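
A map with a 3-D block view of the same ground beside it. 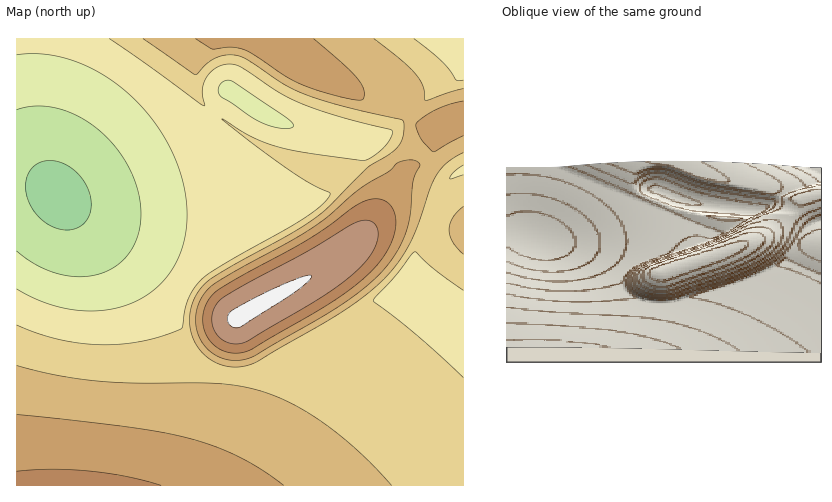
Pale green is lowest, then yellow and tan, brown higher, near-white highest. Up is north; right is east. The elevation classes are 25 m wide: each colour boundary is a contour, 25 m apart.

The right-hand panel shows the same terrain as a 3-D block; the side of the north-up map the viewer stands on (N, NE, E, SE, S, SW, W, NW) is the S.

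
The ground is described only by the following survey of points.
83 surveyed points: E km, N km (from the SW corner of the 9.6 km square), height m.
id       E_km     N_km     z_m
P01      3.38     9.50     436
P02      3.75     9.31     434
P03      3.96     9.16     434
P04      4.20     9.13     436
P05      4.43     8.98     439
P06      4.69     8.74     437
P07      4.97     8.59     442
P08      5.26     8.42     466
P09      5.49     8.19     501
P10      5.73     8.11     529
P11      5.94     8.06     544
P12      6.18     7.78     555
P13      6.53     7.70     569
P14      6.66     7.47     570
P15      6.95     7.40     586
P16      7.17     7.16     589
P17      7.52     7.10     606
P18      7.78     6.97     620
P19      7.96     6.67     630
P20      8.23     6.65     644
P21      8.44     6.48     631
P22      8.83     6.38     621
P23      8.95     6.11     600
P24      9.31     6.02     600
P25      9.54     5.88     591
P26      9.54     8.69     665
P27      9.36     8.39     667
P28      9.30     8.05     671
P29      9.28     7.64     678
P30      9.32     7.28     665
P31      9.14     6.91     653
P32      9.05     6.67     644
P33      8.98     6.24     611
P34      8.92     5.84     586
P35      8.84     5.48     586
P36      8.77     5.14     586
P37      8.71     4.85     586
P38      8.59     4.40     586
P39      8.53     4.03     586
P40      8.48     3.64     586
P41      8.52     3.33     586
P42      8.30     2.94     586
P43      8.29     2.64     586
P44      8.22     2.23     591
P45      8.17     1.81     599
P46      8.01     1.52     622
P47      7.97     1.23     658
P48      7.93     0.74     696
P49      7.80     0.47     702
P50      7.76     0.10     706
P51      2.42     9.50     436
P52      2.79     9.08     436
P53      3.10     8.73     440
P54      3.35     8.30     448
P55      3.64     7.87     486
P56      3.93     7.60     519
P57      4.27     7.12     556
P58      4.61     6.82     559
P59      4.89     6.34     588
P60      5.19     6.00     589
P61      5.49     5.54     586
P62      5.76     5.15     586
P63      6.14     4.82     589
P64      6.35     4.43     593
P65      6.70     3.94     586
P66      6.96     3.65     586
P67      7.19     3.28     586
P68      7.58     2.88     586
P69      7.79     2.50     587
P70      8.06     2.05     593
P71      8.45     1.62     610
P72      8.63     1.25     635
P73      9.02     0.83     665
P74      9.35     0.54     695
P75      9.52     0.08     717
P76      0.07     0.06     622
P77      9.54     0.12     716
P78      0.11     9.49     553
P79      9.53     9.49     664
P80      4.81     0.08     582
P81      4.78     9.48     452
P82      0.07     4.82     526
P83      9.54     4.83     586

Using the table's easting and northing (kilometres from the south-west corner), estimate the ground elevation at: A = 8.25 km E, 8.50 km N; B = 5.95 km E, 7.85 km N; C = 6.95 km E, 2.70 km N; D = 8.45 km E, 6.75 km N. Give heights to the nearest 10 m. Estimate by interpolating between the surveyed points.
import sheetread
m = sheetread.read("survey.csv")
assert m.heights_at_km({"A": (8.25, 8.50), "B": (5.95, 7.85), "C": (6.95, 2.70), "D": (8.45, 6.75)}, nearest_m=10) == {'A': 660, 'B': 550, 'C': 590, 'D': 650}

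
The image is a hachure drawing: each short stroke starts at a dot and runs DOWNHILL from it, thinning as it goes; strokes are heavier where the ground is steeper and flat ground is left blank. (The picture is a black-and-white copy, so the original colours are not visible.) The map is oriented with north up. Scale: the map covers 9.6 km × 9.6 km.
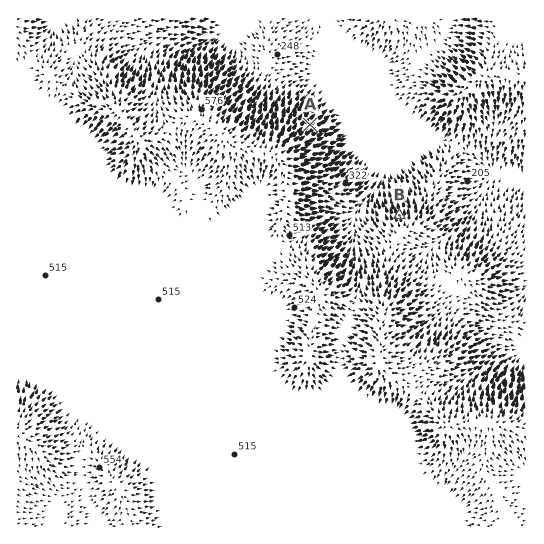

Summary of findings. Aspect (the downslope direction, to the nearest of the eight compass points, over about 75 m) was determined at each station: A NE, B N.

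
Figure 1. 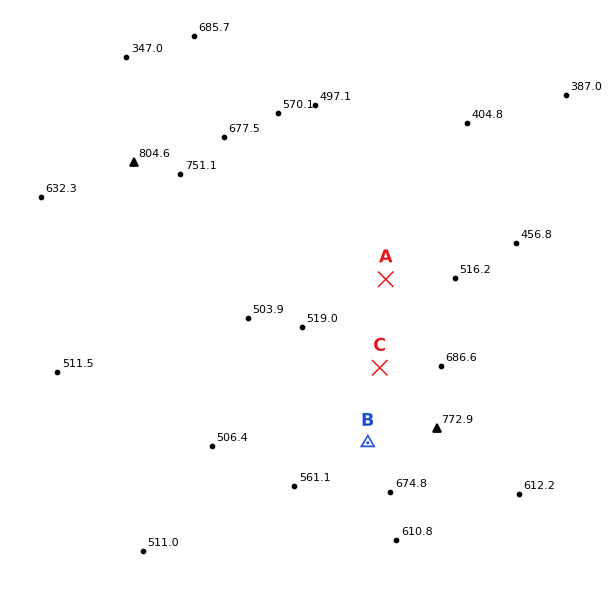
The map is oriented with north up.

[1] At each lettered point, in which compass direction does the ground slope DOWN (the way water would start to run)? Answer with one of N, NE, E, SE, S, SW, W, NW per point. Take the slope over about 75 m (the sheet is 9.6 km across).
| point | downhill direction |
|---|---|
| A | N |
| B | W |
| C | NW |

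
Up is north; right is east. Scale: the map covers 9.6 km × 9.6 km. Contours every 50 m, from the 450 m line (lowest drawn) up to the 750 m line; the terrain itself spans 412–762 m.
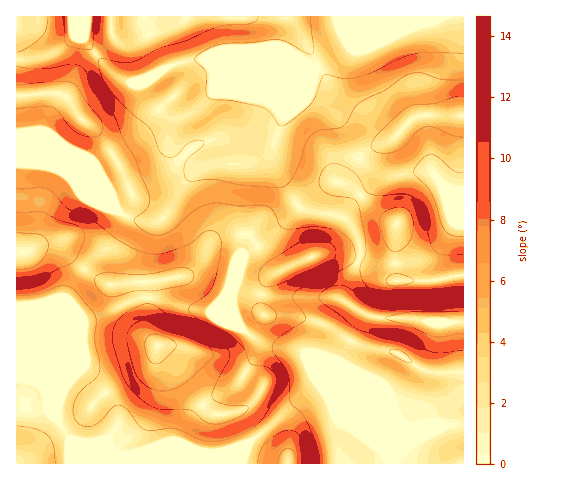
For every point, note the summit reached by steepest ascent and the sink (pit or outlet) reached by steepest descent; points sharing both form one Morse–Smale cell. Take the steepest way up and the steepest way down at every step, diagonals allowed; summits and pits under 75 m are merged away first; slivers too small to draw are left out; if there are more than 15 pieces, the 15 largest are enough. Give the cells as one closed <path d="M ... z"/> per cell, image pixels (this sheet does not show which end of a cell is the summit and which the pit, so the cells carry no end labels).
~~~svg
<path d="M463 16l-447 1 0 147 36 2 38 16 26 25 4 6 12 5-6 4-11 20-20 14-11 13-20 33-1 86-5 30-5-6-9-22-5-5-11-5-12-2 1 86 225 0 7-22 9-7-13-19-4-4-12 2-19-1-11-11-24-34-14-14-3-8 21 0 29 8 13 0 16-6 12-12 14-21-2-4 0-17 7-15 12-9 40-16 16 0 13 4 43 23 41 0 31-7z"/><path d="M336 254l-21 1-43 20-6 8-5 11 0 17 2 4-14 21-12 12-16 6-20-1-30-8-11 0-3 2 1 3 52 63 19 1 12-2 17 24 35-33 26-18 77 31 11 9-56 2-9 14-3 23 124 0 1-188-31 5-41 0-37-21z"/><path d="M36 164l-20 1 0 212 16 4 9 6 16 31 6-30 1-86 20-33 11-13 20-14 11-20 6-4-12-5-4-6-26-25-38-16z"/><path d="M319 385l-26 18-35 34 12 11 14 8 4 8 49 0 5-23 9-14 56-2-11-9z"/><path d="M257 436l-9 9-4 10-1 9 45-1-4-7-14-8z"/>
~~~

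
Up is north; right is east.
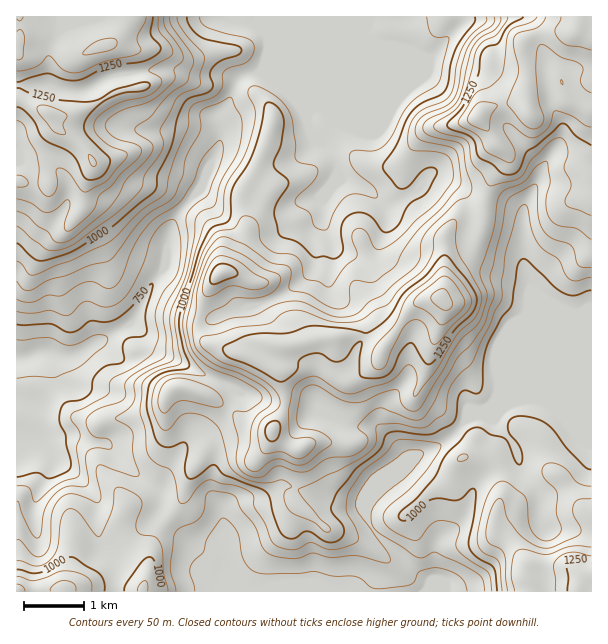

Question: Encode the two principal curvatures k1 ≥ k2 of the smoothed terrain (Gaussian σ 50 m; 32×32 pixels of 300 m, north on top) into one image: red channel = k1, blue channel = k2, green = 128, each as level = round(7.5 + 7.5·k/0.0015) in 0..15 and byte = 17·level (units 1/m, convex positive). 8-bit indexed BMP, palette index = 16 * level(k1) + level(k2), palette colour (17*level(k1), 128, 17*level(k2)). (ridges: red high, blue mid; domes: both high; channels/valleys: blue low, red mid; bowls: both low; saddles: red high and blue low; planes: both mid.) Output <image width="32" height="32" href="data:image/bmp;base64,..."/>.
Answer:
<image width="32" height="32" href="data:image/bmp;base64,Qk02CAAAAAAAADYEAAAoAAAAIAAAACAAAAABAAgAAAAAAAAEAAATCwAAEwsAAAABAAAAAAAAAIAAABGAAAAigAAAM4AAAESAAABVgAAAZoAAAHeAAACIgAAAmYAAAKqAAAC7gAAAzIAAAN2AAADugAAA/4AAAACAEQARgBEAIoARADOAEQBEgBEAVYARAGaAEQB3gBEAiIARAJmAEQCqgBEAu4ARAMyAEQDdgBEA7oARAP+AEQAAgCIAEYAiACKAIgAzgCIARIAiAFWAIgBmgCIAd4AiAIiAIgCZgCIAqoAiALuAIgDMgCIA3YAiAO6AIgD/gCIAAIAzABGAMwAigDMAM4AzAESAMwBVgDMAZoAzAHeAMwCIgDMAmYAzAKqAMwC7gDMAzIAzAN2AMwDugDMA/4AzAACARAARgEQAIoBEADOARABEgEQAVYBEAGaARAB3gEQAiIBEAJmARACqgEQAu4BEAMyARADdgEQA7oBEAP+ARAAAgFUAEYBVACKAVQAzgFUARIBVAFWAVQBmgFUAd4BVAIiAVQCZgFUAqoBVALuAVQDMgFUA3YBVAO6AVQD/gFUAAIBmABGAZgAigGYAM4BmAESAZgBVgGYAZoBmAHeAZgCIgGYAmYBmAKqAZgC7gGYAzIBmAN2AZgDugGYA/4BmAACAdwARgHcAIoB3ADOAdwBEgHcAVYB3AGaAdwB3gHcAiIB3AJmAdwCqgHcAu4B3AMyAdwDdgHcA7oB3AP+AdwAAgIgAEYCIACKAiAAzgIgARICIAFWAiABmgIgAd4CIAIiAiACZgIgAqoCIALuAiADMgIgA3YCIAO6AiAD/gIgAAICZABGAmQAigJkAM4CZAESAmQBVgJkAZoCZAHeAmQCIgJkAmYCZAKqAmQC7gJkAzICZAN2AmQDugJkA/4CZAACAqgARgKoAIoCqADOAqgBEgKoAVYCqAGaAqgB3gKoAiICqAJmAqgCqgKoAu4CqAMyAqgDdgKoA7oCqAP+AqgAAgLsAEYC7ACKAuwAzgLsARIC7AFWAuwBmgLsAd4C7AIiAuwCZgLsAqoC7ALuAuwDMgLsA3YC7AO6AuwD/gLsAAIDMABGAzAAigMwAM4DMAESAzABVgMwAZoDMAHeAzACIgMwAmYDMAKqAzAC7gMwAzIDMAN2AzADugMwA/4DMAACA3QARgN0AIoDdADOA3QBEgN0AVYDdAGaA3QB3gN0AiIDdAJmA3QCqgN0Au4DdAMyA3QDdgN0A7oDdAP+A3QAAgO4AEYDuACKA7gAzgO4ARIDuAFWA7gBmgO4Ad4DuAIiA7gCZgO4AqoDuALuA7gDMgO4A3YDuAO6A7gD/gO4AAID/ABGA/wAigP8AM4D/AESA/wBVgP8AZoD/AHeA/wCIgP8AmYD/AKqA/wC7gP8AzID/AN2A/wDugP8A/4D/APf16tq2o8f5pYSHd4eHdoZ3hneGhqeFdXRSc9fHhJa4pGLEpIR1hfd0dYeHh5WElHSTdIXHpKSEhIWQ19nT+ee1UMWndXeVx6V1h4eGpbi5gtfF5qKSyKTF19jkxXG1k8Vx2KiVl5aFtYaEdnR1uLfU+seRtMmXdHKV6KaDUoKTxKLaqYO3qISmuKdzlqeXyNaUg4LH6aeGloH4l5WEp7nYkMm2kdeolHTmYnNwgLSlhKaDc4OF57eYgdeolHS1ppWUcYDnt4KUdOi0xOb5YaKkhrZgdHOFxqaFpIWDych0dYVituhylaeVpcaT2Pay+saU17eSc2Ck+biXdYW2hnV3doSUsnR1tcZ0hoWE1/jS+OXH+aFyk6CQuJaVp5iGdoeVttb616S152R1lcTW+XJyg5SSo6bopqKUdKeYh4Z3h3XFhJWTgtj3hOflg2DgtWOCpJWD1+ilc4WGhoaGh3eol4V0lbXV5/v44oBgcvakYcfptaSQ9oVjpoV3h4eHh4WXhoaXlICioLCwteb3x7akpoTV+4DV14O1dHeHh4eHhHODkoOEyIKAtfv4yKXHx5anlaP4gqb3crVxd4eHh4eXdqeoc5GDYoP45JXHxqWW1/j2xMXUY/aEtYF2h4d3d5eWt5aWqIGktPfUgnJypsm2YmGllPaU2PrXg4OHh4eHyIWndZe4loCTtfeDc7Ogk5RylqVzxvj72ujElHWFlXTGloZ2hbiXgmBz+fr29/ijhJS5hoWDdPi3koSFdIa3ppXGlISFpoaGcHLo+ad2dceEhJSlloVj9JK1l3SEhoXIhab5poSmhXVggsX4o4RklXWCt8iCprfnhMenhIOnhaV2prX4lpaGZWC01ZHWp4aXhYPIuHJ1ldjWptiDgbiYl4a4ksa3t6eGpaCUk9aWlXOFhKeVcpR0dOe11mNwuamo18ikxLSTlci3lHCn6IbIt5WFhHOGp3Rzk6TkpJCUlpeFloOm/MaVhIWGcYLGx5WGt5WVx7e4dVN0xpT6o5Gol3WUhPbn1vj4p3WFcnT3p4V1hbeWldWkY2DF+ffDcISmc7fY1HJigZKllpVzg9bohIWXhnVytfj35dP1cObGgaaT+Nfns2KElqaEYYV0pfqSh4d3d4WR2Nb0+7Si+8Sit+WjgZHl9/bWhIPGsaT3s4SHh4eHh4KSU2L3tabngLiXoWGTtHCQwfX11rWTgKOFh3eHd4d3h3RSdOWVhdeTl4fatMfp1rTEw7PnxbXHk4d3h4eHh4d3d3GV2Mekt3SEhLeFlpe42bbW6JWl1+izh4eHh4eHh4aGhJDZ5OnYk7inl4d2hnWVx8VyY1Nzg4aHh4eHh4eHhoaogYBg4cHFpqc="/>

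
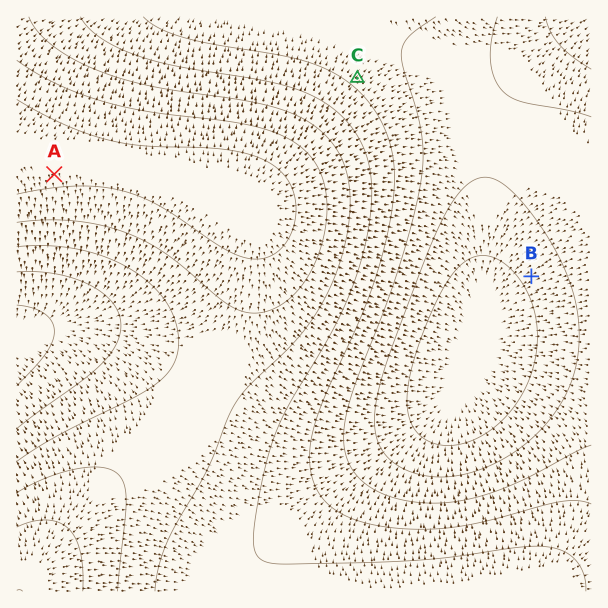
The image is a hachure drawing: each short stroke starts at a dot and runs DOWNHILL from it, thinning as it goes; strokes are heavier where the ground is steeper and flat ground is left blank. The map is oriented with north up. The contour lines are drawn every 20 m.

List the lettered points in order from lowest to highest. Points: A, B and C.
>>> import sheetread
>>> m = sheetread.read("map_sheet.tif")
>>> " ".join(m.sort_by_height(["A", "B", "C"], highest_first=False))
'B C A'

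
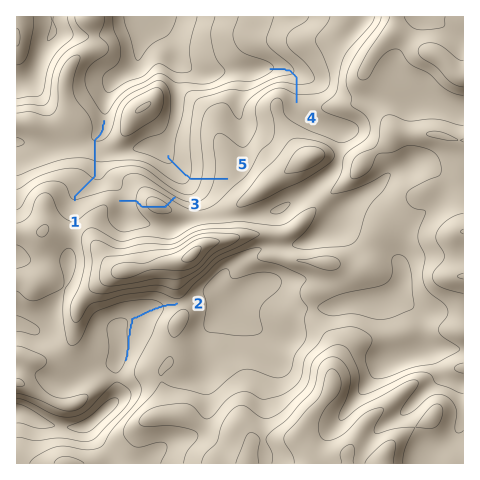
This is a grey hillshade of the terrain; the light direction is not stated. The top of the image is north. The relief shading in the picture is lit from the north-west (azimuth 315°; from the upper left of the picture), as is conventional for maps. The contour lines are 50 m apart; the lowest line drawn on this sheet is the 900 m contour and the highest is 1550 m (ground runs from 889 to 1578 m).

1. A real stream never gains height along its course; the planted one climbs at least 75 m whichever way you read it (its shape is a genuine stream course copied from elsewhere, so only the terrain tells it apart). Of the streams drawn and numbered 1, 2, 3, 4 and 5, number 3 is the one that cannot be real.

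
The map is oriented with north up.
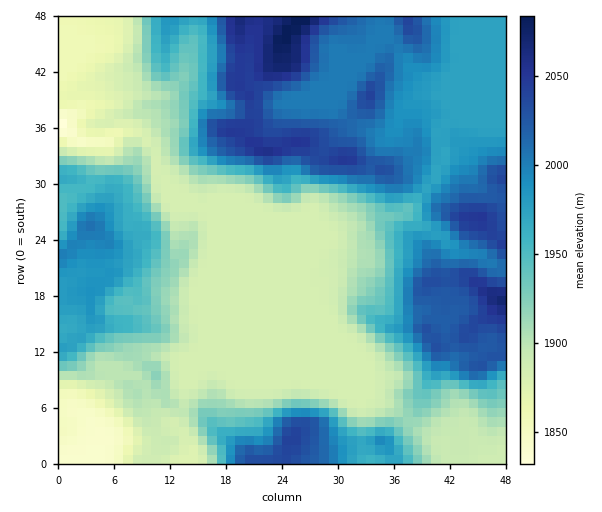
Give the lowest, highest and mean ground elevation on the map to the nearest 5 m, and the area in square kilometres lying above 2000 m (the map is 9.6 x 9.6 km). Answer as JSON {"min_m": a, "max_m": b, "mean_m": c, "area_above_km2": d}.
{"min_m": 1830, "max_m": 2085, "mean_m": 1945, "area_above_km2": 23.1}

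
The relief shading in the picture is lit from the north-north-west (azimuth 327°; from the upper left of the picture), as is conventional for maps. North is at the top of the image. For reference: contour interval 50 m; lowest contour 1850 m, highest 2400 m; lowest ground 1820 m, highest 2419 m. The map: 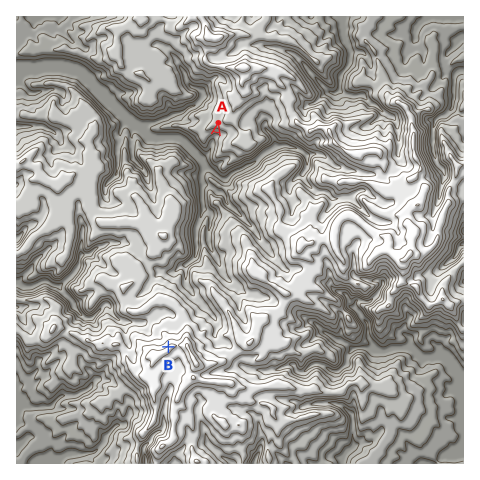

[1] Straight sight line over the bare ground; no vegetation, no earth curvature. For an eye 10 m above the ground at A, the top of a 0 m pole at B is visible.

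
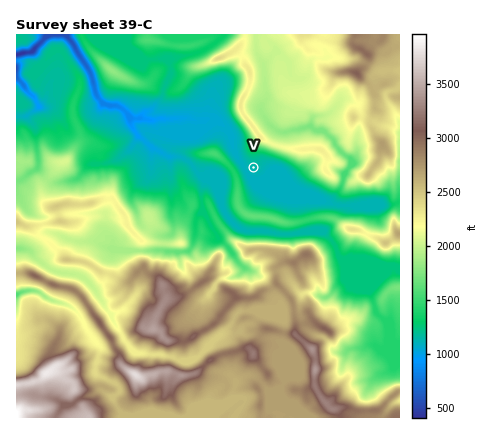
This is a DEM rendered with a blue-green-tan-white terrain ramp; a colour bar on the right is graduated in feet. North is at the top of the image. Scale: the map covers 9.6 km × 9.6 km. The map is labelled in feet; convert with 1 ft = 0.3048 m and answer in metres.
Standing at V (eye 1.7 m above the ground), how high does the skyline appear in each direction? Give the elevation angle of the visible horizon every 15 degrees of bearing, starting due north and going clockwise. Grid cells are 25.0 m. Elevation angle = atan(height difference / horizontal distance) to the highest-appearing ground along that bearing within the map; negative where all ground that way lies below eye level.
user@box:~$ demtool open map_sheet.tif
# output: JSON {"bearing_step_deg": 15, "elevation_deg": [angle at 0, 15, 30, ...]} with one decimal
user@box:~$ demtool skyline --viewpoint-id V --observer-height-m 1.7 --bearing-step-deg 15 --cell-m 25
{"bearing_step_deg": 15, "elevation_deg": [19.7, 24.5, 23.0, 21.3, 18.1, 13.6, 10.5, 2.9, 6.5, 2.9, 12.2, 11.9, 12.3, 9.4, 9.3, 9.6, 9.4, 8.7, 7.6, 6.8, 2.2, 1.3, 4.3, 11.5]}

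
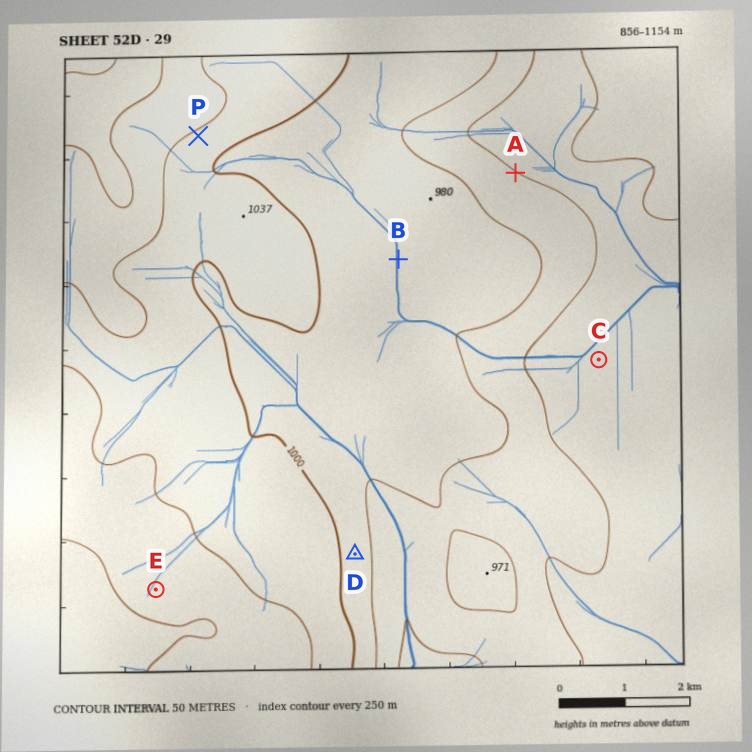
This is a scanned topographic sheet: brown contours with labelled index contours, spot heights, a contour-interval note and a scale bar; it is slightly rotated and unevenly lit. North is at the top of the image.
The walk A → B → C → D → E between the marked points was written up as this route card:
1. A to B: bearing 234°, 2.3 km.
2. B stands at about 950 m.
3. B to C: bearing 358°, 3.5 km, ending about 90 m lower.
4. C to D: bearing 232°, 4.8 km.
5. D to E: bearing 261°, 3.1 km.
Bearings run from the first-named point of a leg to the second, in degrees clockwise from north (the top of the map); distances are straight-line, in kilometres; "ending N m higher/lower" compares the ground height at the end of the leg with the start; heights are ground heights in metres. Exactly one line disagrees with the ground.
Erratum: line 3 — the bearing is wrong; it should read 118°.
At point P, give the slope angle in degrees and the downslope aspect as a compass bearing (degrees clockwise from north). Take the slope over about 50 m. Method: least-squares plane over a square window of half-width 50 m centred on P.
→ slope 4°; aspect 149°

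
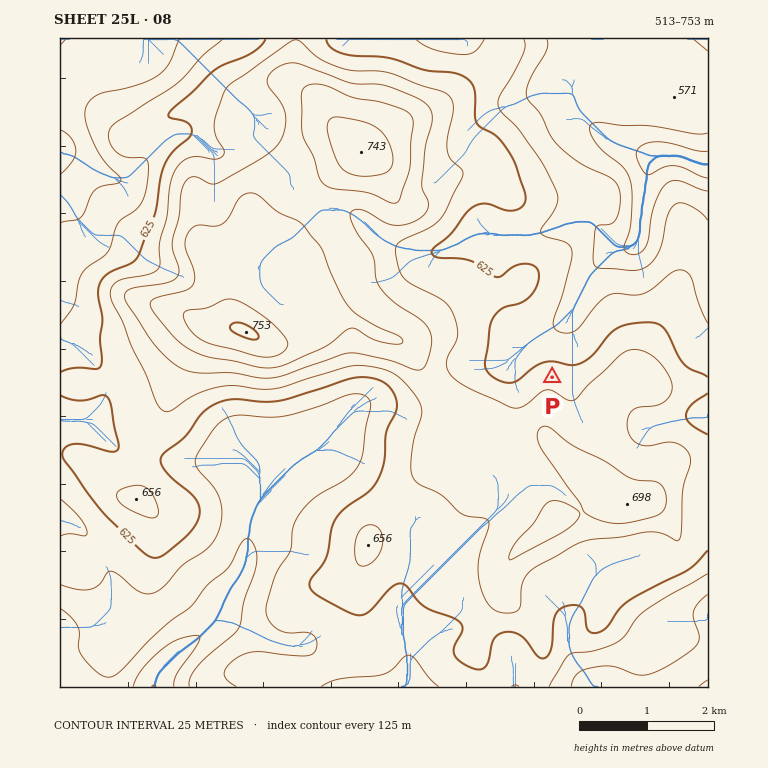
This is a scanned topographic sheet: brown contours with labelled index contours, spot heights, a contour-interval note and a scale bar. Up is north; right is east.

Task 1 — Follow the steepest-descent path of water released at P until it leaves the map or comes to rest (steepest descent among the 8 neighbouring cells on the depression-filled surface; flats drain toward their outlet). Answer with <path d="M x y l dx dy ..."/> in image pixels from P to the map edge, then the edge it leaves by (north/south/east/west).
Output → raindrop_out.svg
<path d="M552 377l0-40 15-16 22-45 24-24 2 0 1-2 7 0 2-1 3 0 10-9 0-5 2-1 0-16 2-1 0-12 1-2 0-8 2-2 0-10 2-2 0-12 1-1 0-5 2 0 7-7 24 0 1 2 4 0 5 3 3 0 2 2 3 0 2 1 7 0"/>
exit: east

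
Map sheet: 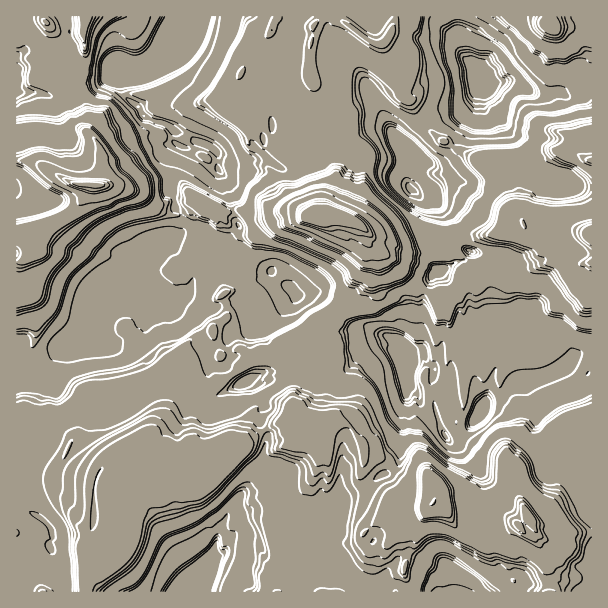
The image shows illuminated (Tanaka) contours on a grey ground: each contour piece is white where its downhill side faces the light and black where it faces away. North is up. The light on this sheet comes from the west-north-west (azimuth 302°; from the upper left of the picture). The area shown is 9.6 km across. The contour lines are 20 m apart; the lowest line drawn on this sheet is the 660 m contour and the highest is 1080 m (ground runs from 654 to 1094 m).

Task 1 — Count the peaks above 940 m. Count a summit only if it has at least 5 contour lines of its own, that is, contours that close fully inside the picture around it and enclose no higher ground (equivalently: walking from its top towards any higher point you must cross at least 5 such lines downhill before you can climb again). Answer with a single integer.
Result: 1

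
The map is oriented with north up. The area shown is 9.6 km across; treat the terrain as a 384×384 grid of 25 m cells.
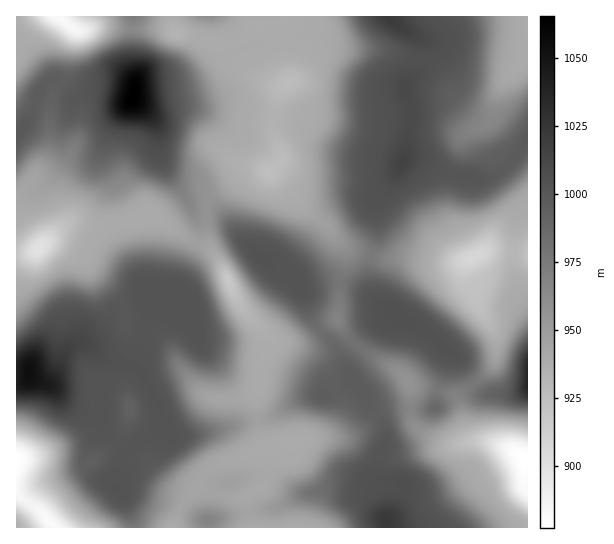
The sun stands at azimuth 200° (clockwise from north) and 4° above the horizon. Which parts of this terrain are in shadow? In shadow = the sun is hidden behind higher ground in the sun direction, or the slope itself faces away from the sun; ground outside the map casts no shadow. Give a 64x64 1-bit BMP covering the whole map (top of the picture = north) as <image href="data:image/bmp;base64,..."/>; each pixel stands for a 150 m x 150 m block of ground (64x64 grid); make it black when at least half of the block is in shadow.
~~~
<image width="64" height="64" href="data:image/bmp;base64,Qk0+AgAAAAAAAD4AAAAoAAAAQAAAAEAAAAABAAEAAAAAAAACAAATCwAAEwsAAAIAAAAAAAAA////AAAAAABwAAAAAAAAYOAAAAAAAAHh4AAAgAAAA+fAAAAAAAAH5wAAAAAAAAfnAAAAAAgAB8cAAAAAGAAfDwAAAAAAAH4eAAAAAAAAfjwAAAAAAMB+fAAAAAAAAH44AAAAAAAAyAAAAAMAAADAAAAAB8AAAAAAAAAHwAAAAAAAAA+AAAAAAAAADwAAAAAAAAAMAAABAAAAAAgAAAMAEAAAAAAABgAYAAAAAAAAABgAAAAAAAAAIHAAAAAAAABg8AAAAAAAAODgAAAwAAAB4EAAAHAAAAfwAAAAeAAAD+AAAADwAAAf4ADAAPAAAH/gH+AA8AAA/+AP4AHwAAP/wAfgA+AAB/+AZ+AP4AAH/4Bhwf/AAAD/AAAH/4AOAAAAAAP/AD4AAAAAA/wA/gAAAAAA8Af8AAAAAAAAH/gAAAAAAAA/+AAAAAAAAD/wAAAAAAAAH8AAAAAAAAAHgAAAAAAAAAAAAAAAAAAAAAAAAAAAAAAAAAAAAAAAAAAAAAMAAAAAAAAAAgAAAAAAAAAAAAAAAAAAAAAAAAAAAAAAAAAAAAAAAAAAAAAAAAAAAAAAAAAAAAAAAAAAAAAAAAAAAAAAAAAAAAAAAAADAAAAAAAPA4cAAAAAAB/H/wAAAAAAH//+AAAAAAAP//4AAAAAAB///gAAAAAAP//8AAAAAAB/8fgAAAAAAA=="/>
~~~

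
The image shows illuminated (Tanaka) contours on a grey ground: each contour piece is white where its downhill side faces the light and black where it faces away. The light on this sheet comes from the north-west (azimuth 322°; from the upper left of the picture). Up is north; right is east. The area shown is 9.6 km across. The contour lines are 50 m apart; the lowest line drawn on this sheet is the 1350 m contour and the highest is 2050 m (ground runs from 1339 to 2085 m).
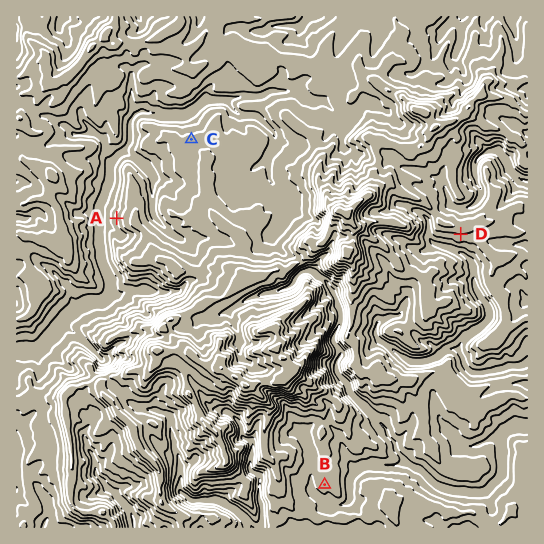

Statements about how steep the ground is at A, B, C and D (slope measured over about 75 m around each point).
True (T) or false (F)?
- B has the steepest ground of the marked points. F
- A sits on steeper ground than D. T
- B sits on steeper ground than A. F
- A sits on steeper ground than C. T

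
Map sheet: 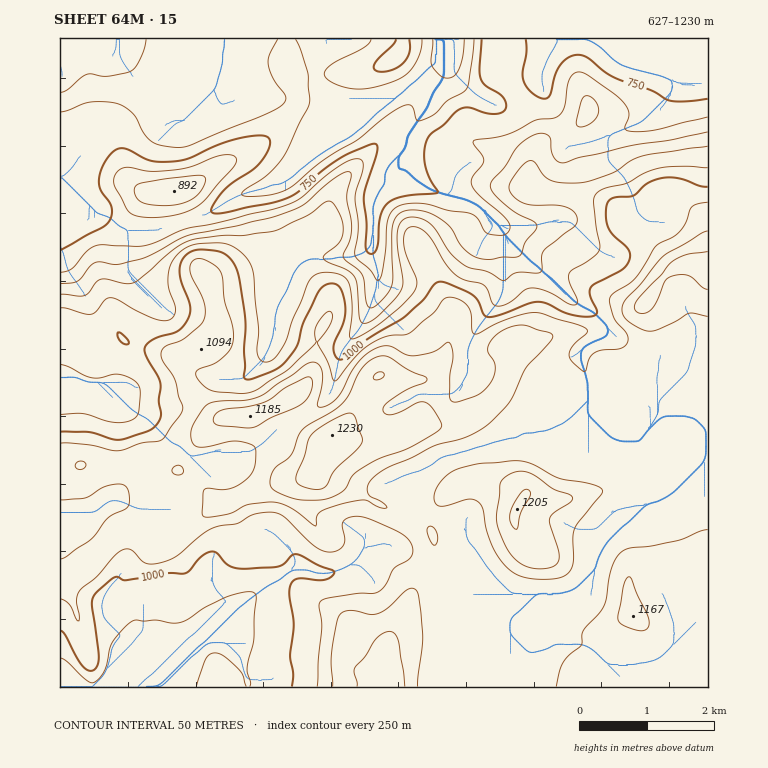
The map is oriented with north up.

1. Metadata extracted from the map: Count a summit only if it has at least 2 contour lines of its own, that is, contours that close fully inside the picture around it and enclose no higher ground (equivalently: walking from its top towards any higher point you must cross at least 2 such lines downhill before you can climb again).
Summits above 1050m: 2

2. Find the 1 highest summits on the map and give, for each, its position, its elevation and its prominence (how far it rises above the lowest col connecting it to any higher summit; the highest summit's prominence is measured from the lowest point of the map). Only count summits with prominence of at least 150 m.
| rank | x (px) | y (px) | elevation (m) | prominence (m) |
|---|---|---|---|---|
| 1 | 332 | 435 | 1230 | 603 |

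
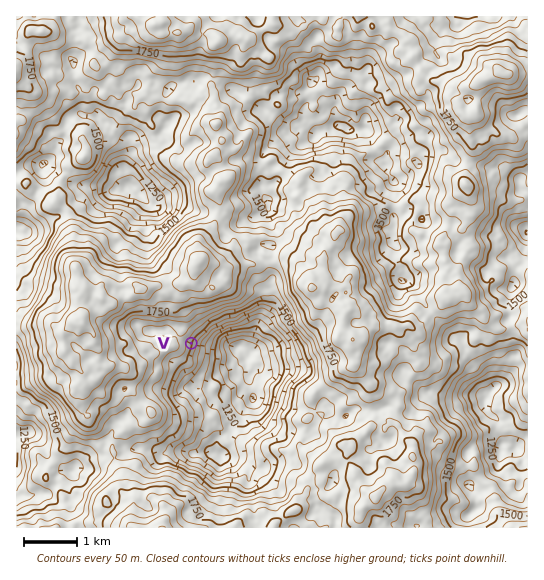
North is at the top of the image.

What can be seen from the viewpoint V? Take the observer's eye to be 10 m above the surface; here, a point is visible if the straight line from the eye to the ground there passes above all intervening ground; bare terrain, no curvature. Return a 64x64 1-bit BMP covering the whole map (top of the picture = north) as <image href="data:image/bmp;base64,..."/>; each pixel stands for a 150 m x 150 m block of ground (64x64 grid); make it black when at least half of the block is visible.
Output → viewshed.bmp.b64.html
<image width="64" height="64" href="data:image/bmp;base64,Qk0+AgAAAAAAAD4AAAAoAAAAQAAAAEAAAAABAAEAAAAAAAACAAATCwAAEwsAAAIAAAAAAAAA////AAAAAAAAA+fxgAAAAAAHcfnAYAAAAAAT/+AgAAAAAH//8BAAAAAB///wGAAAAAD///gEAAAAAH//+EAAAAAAP/78QAAAAAABPn4AAAAAAAAf/wBAAAAAAD//gEAAAAAAP/PgAAAAAAJ/8/AAAAAAG//wAAAAAAB///gAAAAAAH//+AAAAAAAAe/4MAAAAAAB//wAAAAAAAH//wAAAAAAAf//gAAAAAAD///AAAAAAAP//8AAAAAAB5//gAAAAAAHn/8AAAAAAAP//wAAAAAAA///gAAAAAAH//iAAAAAAAP//AAAAAAAA/P4AAAAAAACAfgAAAAAAAAA8AAAAAAAAABgAAAAAAAAAGAAAAAAAAAAIAAAAAAAAAAAAAAAAAAAAAAAAAAAAAAAAAAAAAAAAAAAAAAAAAAAAAAAAAAAAAAAAAAAAAAAAAAAAAAAAAAAAAAAAAAAAAAAAAAAAAAAAAAAAAAAAAAAAAAAAAAAAAAAAAAAAAAAAAAAAAAAAAAAAAAAAAAAAAAAAAAAAAAAAAAAAAAAAAAAAAAAAAAAAAAAAAAAAAAAAAAAAAAAAAAAAAAAAAAAAAAAAAAAAAAAAAAAAAAAAAAAAAAAAAAAAAAAAAAAAAAAAAAAAAAAAAAAAAAAAAAAAAAAAAAAAAAAAAAAAAAAAAAAAAAAAAAAAAAAAAAAAA=="/>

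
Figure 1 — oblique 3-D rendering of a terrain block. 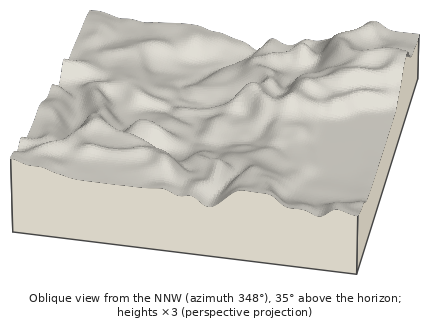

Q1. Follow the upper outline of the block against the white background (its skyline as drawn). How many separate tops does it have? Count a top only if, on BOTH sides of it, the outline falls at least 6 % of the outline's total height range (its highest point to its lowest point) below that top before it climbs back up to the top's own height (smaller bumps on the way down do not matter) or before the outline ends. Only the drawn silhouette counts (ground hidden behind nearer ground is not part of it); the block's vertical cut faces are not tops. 2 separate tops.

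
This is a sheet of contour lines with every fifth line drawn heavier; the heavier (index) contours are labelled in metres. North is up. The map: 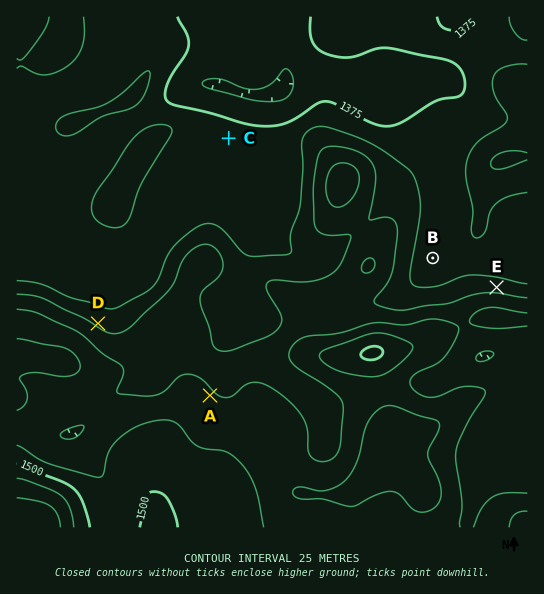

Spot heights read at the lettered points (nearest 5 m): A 1455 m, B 1390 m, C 1390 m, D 1420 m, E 1415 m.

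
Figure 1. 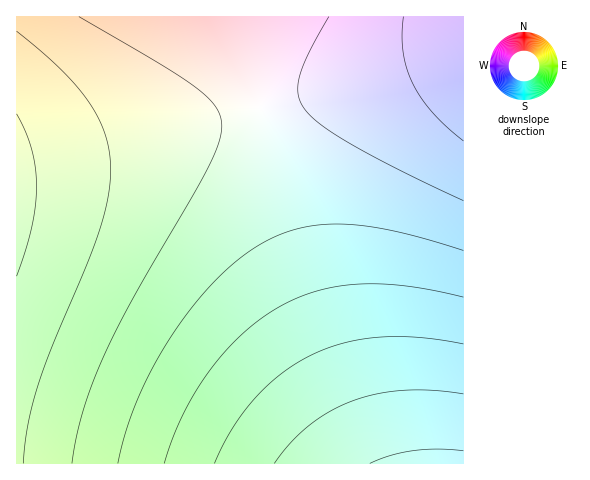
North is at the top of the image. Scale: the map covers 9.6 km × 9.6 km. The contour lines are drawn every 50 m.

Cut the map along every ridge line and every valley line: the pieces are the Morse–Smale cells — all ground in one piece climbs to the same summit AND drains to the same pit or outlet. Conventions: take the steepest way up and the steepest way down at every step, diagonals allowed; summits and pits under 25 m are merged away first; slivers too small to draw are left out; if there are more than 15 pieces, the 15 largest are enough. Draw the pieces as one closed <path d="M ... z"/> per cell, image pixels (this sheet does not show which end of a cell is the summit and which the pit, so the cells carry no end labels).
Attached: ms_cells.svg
<path d="M259 108l-136 34-107 22 1 300 359-1-29-68-32-94z"/><path d="M463 50l-203 59 55 192 32 94 30 69 87-1z"/><path d="M236 16l-219 0-1 146 30-4 77-16 136-34z"/><path d="M463 16l-226 0 0 2 23 90 201-57 3-2z"/>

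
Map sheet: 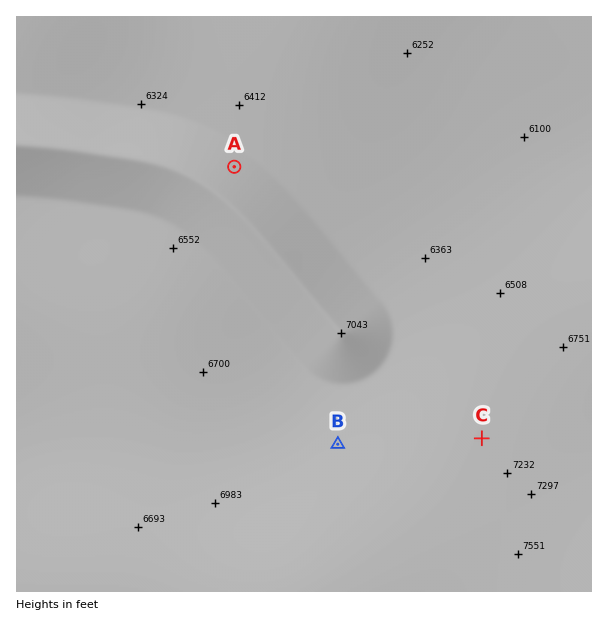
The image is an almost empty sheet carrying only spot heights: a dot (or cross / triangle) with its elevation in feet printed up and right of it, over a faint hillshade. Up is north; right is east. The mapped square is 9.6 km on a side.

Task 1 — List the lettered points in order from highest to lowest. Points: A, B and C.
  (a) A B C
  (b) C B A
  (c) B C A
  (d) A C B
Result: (b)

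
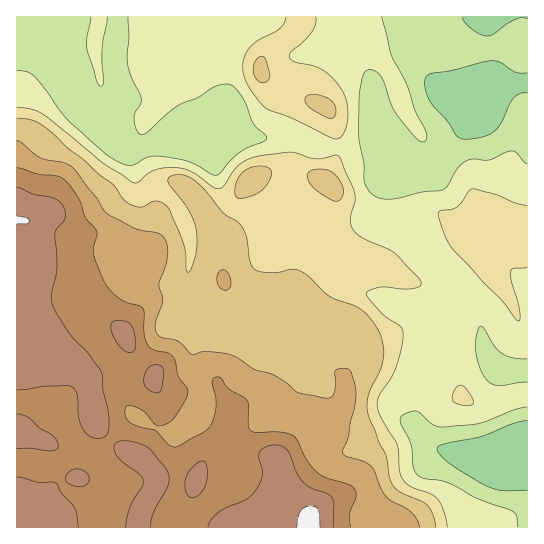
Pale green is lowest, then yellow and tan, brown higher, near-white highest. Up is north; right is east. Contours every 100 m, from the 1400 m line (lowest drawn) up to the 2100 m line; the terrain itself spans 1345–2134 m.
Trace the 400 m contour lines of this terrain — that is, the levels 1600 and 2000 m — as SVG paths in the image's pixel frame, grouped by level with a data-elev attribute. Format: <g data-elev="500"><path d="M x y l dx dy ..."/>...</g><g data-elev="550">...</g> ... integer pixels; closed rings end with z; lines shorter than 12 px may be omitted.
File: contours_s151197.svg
<g data-elev="1600"><path d="M447 527l-4-18-6-11-7-4-20-8-8-8-3-8-2-25-16-28-4-11 2-11 12-17 5-11 5-18 2-16-3-7-14-9-7-6-11-13-2-5 7-4 9-2 21 2 11-1 6-2 1-4-27-29-31-15-10-8-3-11 5-18 0-7-16-37-4-2-12 3-9 1-24-7-36 5-8 3-8 6-13 19-6 4-6-2-22-15-16-4-10 0-10 2-8 4-9 8-4 1-32-21-59-48-10-4-16-3"/><path d="M460 405l10 0 4-3-7-12-6-5-6 4-3 9 2 4z"/><path d="M527 206l-12-3-20-9-22-5-4 2-7 11-5 5-6 2-10 2-3 3 6 20 7 13 51 54 16 20 2-2 0-8-9-30 0-10 3-3 13-1"/><path d="M286 17l-2 6-4 6-23 12-10 10-4 14 3 16 8 14 12 13 27 11 37 18 8 2 7-8 3-12-1-16-5-13-9-12-10-8-10-4-18-4-4-3-2-2 2-6 12-9 9-11 4-8 0-6"/></g><g data-elev="2000"><path d="M78 527l-3-18-13-15-6-11-5-1-13 0-21-5"/><path d="M151 527l3-16 14-25 1-7-1-5-4-8-16-19-11-4-14-2-6 1-2 3 0 8 7 8 19 14 2 7-1 5-12 19-4 21"/><path d="M334 527l0-24-2-5-4-4-15-5-9-6-7-10-10-23-5-4-7-1-10 2-6 6 0 5 3 11 0 6-2 8-6 10-9 7-26 12-8 7-3 8"/><path d="M189 497l4 1 5-2 7-10 2-16-1-6-3-3-4 1-5 4-8 11-1 12z"/><path d="M74 486l8 1 5-3 2-6-3-6-9-3-9 4-2 4 0 4z"/><path d="M17 449l14-1 20 3 6-2 1-3-1-5-6-6-12-7-12-11-10-3"/><path d="M156 393l3-1 2-2 3-16-2-7-5-2-6 1-4 3-3 12 3 8z"/><path d="M17 390l29-4 20-1 5 2 6 7 2 24 6 14 5 4 7 2 6 0 4-4 2-7 0-12-6-25-1-17-14-20-19-20-14-22-3-9 0-9 5-26-2-33 2-5 8-10-1-10-3-6-6-4-21-5-17-7"/><path d="M125 351l6 1 4-3 0-10-2-11-6-6-13-1-3 5 1 8 6 11z"/></g>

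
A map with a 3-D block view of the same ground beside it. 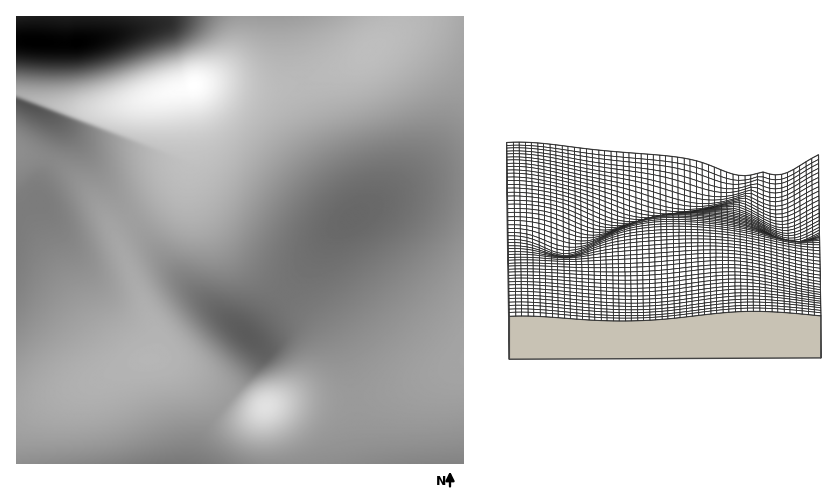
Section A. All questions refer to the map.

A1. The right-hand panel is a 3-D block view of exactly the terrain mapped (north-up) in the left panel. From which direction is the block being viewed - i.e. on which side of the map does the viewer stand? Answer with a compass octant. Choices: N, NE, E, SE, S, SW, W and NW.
E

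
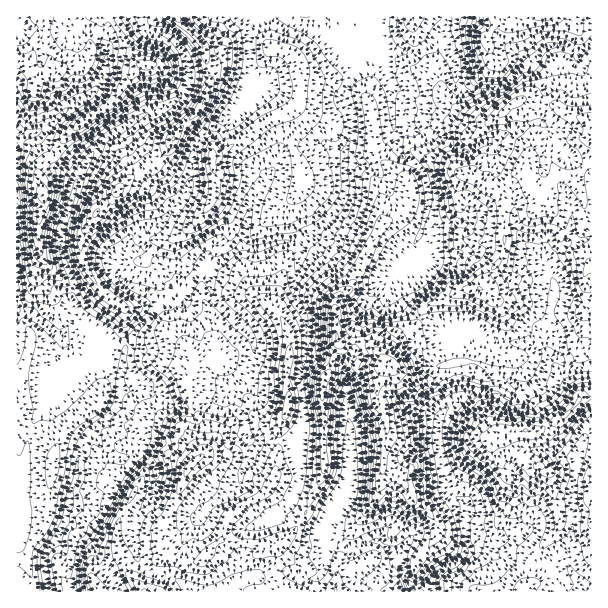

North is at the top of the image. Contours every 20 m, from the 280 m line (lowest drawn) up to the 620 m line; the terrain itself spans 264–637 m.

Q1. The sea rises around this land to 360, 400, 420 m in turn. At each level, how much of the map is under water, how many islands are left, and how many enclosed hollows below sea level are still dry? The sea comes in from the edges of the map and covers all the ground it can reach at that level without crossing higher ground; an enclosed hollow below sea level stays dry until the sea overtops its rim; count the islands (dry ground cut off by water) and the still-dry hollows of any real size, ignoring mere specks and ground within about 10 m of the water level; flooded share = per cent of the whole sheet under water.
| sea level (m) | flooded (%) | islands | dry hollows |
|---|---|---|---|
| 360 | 15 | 0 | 0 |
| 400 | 31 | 0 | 0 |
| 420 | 41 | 0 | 0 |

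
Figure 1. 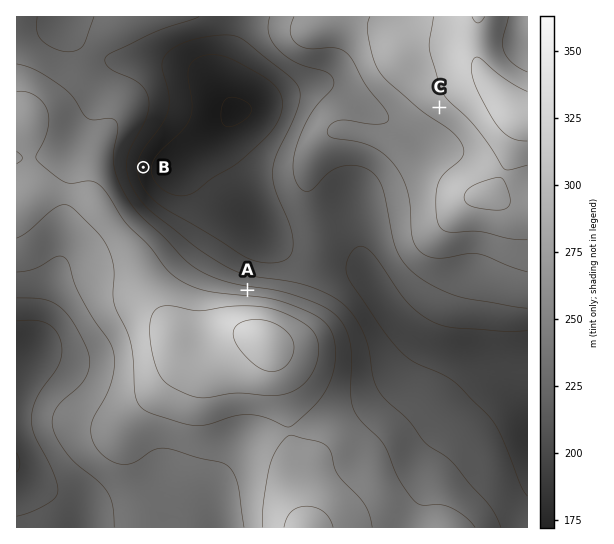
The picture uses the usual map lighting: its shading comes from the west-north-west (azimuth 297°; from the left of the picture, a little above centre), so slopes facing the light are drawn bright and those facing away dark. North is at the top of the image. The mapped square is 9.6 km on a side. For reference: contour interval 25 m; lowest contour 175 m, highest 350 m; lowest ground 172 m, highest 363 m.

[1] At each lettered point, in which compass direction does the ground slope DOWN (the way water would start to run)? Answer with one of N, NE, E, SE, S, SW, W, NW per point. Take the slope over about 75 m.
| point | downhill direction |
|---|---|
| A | N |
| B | E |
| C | SW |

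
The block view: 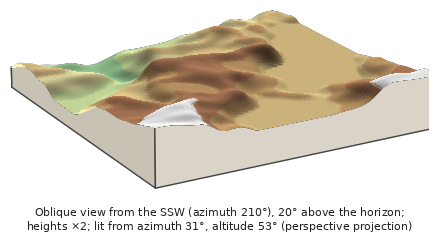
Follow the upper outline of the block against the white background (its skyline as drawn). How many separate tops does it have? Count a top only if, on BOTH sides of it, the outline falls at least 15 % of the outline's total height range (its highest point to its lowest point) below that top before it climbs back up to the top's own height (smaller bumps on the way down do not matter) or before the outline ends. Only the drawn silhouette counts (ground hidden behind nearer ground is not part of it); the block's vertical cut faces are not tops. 1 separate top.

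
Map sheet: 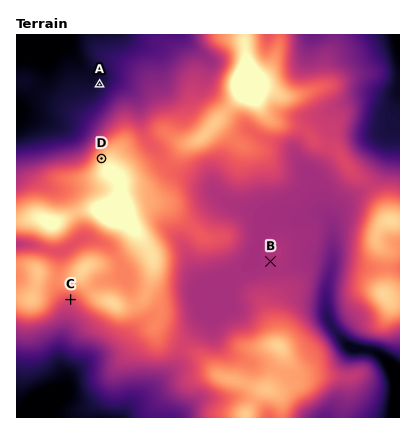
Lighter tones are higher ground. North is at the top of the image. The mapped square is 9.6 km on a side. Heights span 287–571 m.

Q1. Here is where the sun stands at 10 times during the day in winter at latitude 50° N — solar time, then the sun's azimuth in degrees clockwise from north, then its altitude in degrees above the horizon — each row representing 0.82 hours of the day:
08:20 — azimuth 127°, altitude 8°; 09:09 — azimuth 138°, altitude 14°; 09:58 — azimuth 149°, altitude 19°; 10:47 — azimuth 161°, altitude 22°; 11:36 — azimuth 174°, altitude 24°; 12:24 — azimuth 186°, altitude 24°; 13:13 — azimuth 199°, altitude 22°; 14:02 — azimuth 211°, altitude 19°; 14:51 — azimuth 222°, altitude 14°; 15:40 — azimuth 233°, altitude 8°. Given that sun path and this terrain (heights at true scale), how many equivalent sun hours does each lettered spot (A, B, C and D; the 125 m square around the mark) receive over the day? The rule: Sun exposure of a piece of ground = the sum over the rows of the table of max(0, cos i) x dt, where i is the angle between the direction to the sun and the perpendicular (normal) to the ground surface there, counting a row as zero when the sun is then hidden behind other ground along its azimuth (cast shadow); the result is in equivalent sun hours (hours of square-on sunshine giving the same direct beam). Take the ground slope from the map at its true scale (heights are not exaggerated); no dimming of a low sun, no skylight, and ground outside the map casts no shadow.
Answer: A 2.3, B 2.5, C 3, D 1.8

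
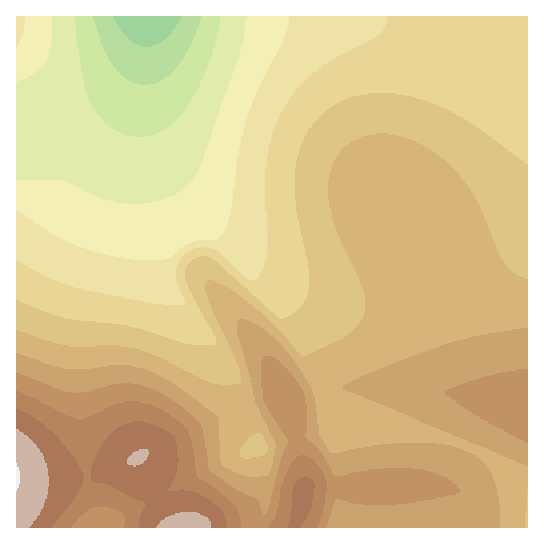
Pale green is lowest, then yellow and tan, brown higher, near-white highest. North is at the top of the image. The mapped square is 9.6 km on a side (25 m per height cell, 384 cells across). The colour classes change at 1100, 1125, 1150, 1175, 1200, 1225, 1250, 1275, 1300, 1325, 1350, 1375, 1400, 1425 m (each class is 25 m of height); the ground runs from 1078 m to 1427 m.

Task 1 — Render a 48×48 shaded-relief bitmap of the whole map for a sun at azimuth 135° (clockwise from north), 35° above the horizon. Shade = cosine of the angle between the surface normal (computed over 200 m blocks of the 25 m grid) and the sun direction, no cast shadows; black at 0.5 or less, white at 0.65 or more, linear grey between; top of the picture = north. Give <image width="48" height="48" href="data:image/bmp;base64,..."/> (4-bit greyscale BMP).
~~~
<image width="48" height="48" href="data:image/bmp;base64,Qk32BAAAAAAAAHYAAAAoAAAAMAAAADAAAAABAAQAAAAAAIAEAAATCwAAEwsAABAAAAAAAAAAAAAAABEREQAiIiIAMzMzAERERABVVVUAZmZmAHd3dwCIiIgAmZmZAKqqqgC7u7sAzMzMAN3d3QDu7u4A////ALvO7tymMSI0Vpq6cASd/ZiZmZmZmaqaq7u97typZCM0RnmqggJ8/piImZmZmZqqqru7zcupmGQ0RWZ3cwFr7piIiJmZmZmaqqq6qrqpmal1RWZVQQBZ3ZeIiIiIiImZq6qqqYiImaupdmVUMAA3u3Znd3d3d4iZm5mqmHZniaq7uoZUMAAmmFRFVVVmZ3iJmYmZiGVEaJq7zMqFMAAlh0M0REVVZniJmYiIh2VERXmrvMu5YgA2hjMzNERVZ4iZmXd3dlQzRFaKu7u6hTV5l0RERVZneImZmWZ3ZlQzNFVnmqqqdVisynd3d3iIiZmIiFZmZUMzNEVmd4iYZGi9ypmYiIiIiIiIh1VmVUMzNEVmZmZlRGm8uYiIiIiIiHd3d1VVVDMzNEVWZmZTIlirqIiIiId3d2ZmZlVVVDMzNEVWZmVDE1eYdmZmZmZmZVVmZlVVRDMzNEVWZmVCJGeHVVVVVVVVVVVVZlVVVEMzNEVWZlVCNWh3VVVVVVVVVVVVVVVVVEQzRFVWZVQzRXd2VVVVVVVVVVVVVVVVVERERVVVVVQ0VnZlVVVVVmZmVVVVVVVVVUREVVVVVURFVmZVVVVmZmZmZmZVVWZlVVVVVVVVVERVZmZVVWZmZmZmZmZmVWZmZVVVVVVVVEVWZmVVVmZmZ3d3d3ZmZmZmZlVVVWZURFVmVlVVZmZnd3d3d3d2ZmZmZmZmZmVERVZmZlVWZmZ3d3eIiHd3dmZmZmZmZmUhNWZmZVVmZmZ3d4iIiIh3d3dmZmZmZmUQA2ZmVVVmZmd3d4iIiIiId3d2ZmZmZmYgAEZlVVVmZmd3eIiIiIiIh3d3ZmZmZmZRACVVVVVmZmd3eIiIiIiIiHd3d2ZmZmZlQ0VVVVVmZmd3eIiIiIiIiHd3d3ZmZmZmZVVVVVVWZmZ3d4iIiIiIiGd3d3dmZmZmZVVVVVVVZmZ3d3iIiIiIiGZnd3dmZmZmZVVVVVVVVmZnd3iIiIiIiFZmd3d2ZmZmVVVVVVVVVWZmd3eIiIiIiFVWZ3d2ZmZmVVVVVVVVVVZmZ3d3iIiId1VWZnd3ZmZlVVVVRERVVVZmZ3d3d3d3d1VWZnd3ZmZlVVVERERFVVVmZnd3d3d3d2ZmZnd3ZmZVVVREREREVVVWZmd3d3d3d2ZmZ3d3ZmZVVURERERERVVVZmZ3d3d3d3d3d3d3ZmVVVERERERERVVVZmZnd3d3d4iHd3d3dmVVRERERERERFVVZmZnd3d3d5mIiIh3dmVURERERERERFVVVmZmd3d3d6mZmIiHdlVURERERERERVVVZmZmd3d3d6qpmZiHdlVEREREREREVVVVZmZnd3d3d7qqmZmHdlREQzRERERFVVVWZmZnd3d3d7uqqpmIdlRDMzRERFVVVVVmZmZ3d3d3d7uqqqmYdlQzMzRERVVVVVZmZmd3d3d3d7uqqqmYdlQzMzREVVVVVmZmZnd3d3d3d7qqqqqYdlQyIzREVVVmZmZmd3d3d3d3d6q7u6qZdlQyIjNFVVZmZmZnd3d3d3d3dw=="/>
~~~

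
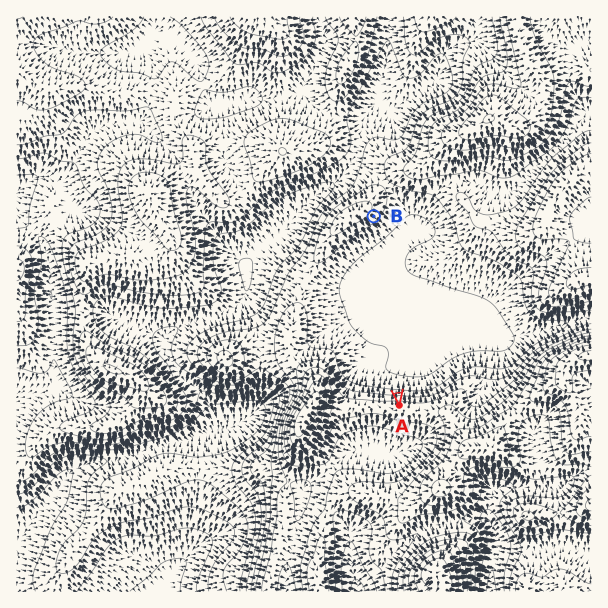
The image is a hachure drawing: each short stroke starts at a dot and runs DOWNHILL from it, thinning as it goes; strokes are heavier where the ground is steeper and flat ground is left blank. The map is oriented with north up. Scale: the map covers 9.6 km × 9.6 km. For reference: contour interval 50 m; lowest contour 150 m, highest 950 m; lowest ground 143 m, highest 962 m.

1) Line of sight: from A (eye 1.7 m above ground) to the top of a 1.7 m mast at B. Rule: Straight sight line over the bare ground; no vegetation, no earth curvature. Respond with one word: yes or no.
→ yes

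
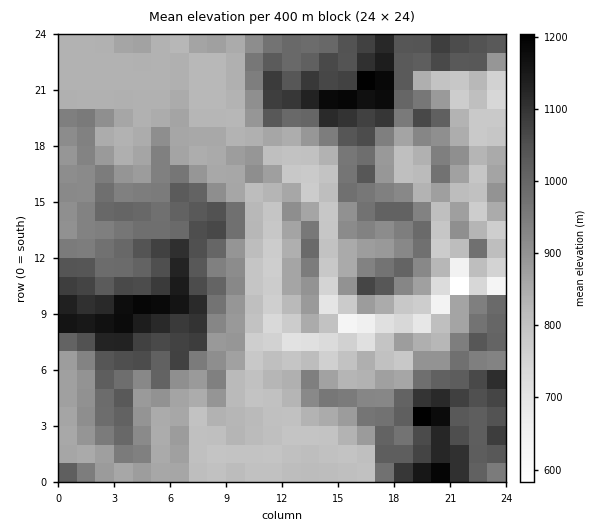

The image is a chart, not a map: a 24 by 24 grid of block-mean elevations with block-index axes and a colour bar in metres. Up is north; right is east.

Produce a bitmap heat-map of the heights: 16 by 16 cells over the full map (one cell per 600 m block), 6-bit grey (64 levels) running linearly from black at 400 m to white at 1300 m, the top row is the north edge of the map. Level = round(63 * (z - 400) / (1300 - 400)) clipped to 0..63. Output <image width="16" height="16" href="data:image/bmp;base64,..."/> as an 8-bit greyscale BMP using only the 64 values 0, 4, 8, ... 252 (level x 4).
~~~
<image width="16" height="16" href="data:image/bmp;base64,Qk02BQAAAAAAADYEAAAoAAAAEAAAABAAAAABAAgAAAAAAAABAAATCwAAEwsAAAABAAAAAAAAAAAAAAEBAQACAgIAAwMDAAQEBAAFBQUABgYGAAcHBwAICAgACQkJAAoKCgALCwsADAwMAA0NDQAODg4ADw8PABAQEAAREREAEhISABMTEwAUFBQAFRUVABYWFgAXFxcAGBgYABkZGQAaGhoAGxsbABwcHAAdHR0AHh4eAB8fHwAgICAAISEhACIiIgAjIyMAJCQkACUlJQAmJiYAJycnACgoKAApKSkAKioqACsrKwAsLCwALS0tAC4uLgAvLy8AMDAwADExMQAyMjIAMzMzADQ0NAA1NTUANjY2ADc3NwA4ODgAOTk5ADo6OgA7OzsAPDw8AD09PQA+Pj4APz8/AEBAQABBQUEAQkJCAENDQwBEREQARUVFAEZGRgBHR0cASEhIAElJSQBKSkoAS0tLAExMTABNTU0ATk5OAE9PTwBQUFAAUVFRAFJSUgBTU1MAVFRUAFVVVQBWVlYAV1dXAFhYWABZWVkAWlpaAFtbWwBcXFwAXV1dAF5eXgBfX18AYGBgAGFhYQBiYmIAY2NjAGRkZABlZWUAZmZmAGdnZwBoaGgAaWlpAGpqagBra2sAbGxsAG1tbQBubm4Ab29vAHBwcABxcXEAcnJyAHNzcwB0dHQAdXV1AHZ2dgB3d3cAeHh4AHl5eQB6enoAe3t7AHx8fAB9fX0Afn5+AH9/fwCAgIAAgYGBAIKCggCDg4MAhISEAIWFhQCGhoYAh4eHAIiIiACJiYkAioqKAIuLiwCMjIwAjY2NAI6OjgCPj48AkJCQAJGRkQCSkpIAk5OTAJSUlACVlZUAlpaWAJeXlwCYmJgAmZmZAJqamgCbm5sAnJycAJ2dnQCenp4An5+fAKCgoAChoaEAoqKiAKOjowCkpKQApaWlAKampgCnp6cAqKioAKmpqQCqqqoAq6urAKysrACtra0Arq6uAK+vrwCwsLAAsbGxALKysgCzs7MAtLS0ALW1tQC2trYAt7e3ALi4uAC5ubkAurq6ALu7uwC8vLwAvb29AL6+vgC/v78AwMDAAMHBwQDCwsIAw8PDAMTExADFxcUAxsbGAMfHxwDIyMgAycnJAMrKygDLy8sAzMzMAM3NzQDOzs4Az8/PANDQ0ADR0dEA0tLSANPT0wDU1NQA1dXVANbW1gDX19cA2NjYANnZ2QDa2toA29vbANzc3ADd3d0A3t7eAN/f3wDg4OAA4eHhAOLi4gDj4+MA5OTkAOXl5QDm5uYA5+fnAOjo6ADp6ekA6urqAOvr6wDs7OwA7e3tAO7u7gDv7+8A8PDwAPHx8QDy8vIA8/PzAPT09AD19fUA9vb2APf39wD4+PgA+fn5APr6+gD7+/sA/Pz8AP39/QD+/v4A////AJyIiIR8cHRwdHRwlLzYwKCAkKSAgHB0cHBweKCoyLi4hJykgHx8eHB4hJSguNiwtIigoJiIkHR4hJSEhJiwtMCQtLywvJB8cGxgdHB4iKCYzNDUxMCkhGBkcEhcaGiQsMjA1NTQsIhogGR8lHhUeJS4rKi0xKCIaIx4jKigeERUmJyotLywiGyMfIiMnHyMeJCgpKSsuJRwkHCUoKh4fHSQnJSYrJB8fHRwpJiEhHSEjJCAkISAjIBwdKCQdJSEfJiIfISAfHyIiKC4rJCYdGyEhHx8fHh8sLzU1NSonGxsfHx8fHx4gLSwvMDcpIiAdHx8gHx4gICgpKi0yLC8uLA="/>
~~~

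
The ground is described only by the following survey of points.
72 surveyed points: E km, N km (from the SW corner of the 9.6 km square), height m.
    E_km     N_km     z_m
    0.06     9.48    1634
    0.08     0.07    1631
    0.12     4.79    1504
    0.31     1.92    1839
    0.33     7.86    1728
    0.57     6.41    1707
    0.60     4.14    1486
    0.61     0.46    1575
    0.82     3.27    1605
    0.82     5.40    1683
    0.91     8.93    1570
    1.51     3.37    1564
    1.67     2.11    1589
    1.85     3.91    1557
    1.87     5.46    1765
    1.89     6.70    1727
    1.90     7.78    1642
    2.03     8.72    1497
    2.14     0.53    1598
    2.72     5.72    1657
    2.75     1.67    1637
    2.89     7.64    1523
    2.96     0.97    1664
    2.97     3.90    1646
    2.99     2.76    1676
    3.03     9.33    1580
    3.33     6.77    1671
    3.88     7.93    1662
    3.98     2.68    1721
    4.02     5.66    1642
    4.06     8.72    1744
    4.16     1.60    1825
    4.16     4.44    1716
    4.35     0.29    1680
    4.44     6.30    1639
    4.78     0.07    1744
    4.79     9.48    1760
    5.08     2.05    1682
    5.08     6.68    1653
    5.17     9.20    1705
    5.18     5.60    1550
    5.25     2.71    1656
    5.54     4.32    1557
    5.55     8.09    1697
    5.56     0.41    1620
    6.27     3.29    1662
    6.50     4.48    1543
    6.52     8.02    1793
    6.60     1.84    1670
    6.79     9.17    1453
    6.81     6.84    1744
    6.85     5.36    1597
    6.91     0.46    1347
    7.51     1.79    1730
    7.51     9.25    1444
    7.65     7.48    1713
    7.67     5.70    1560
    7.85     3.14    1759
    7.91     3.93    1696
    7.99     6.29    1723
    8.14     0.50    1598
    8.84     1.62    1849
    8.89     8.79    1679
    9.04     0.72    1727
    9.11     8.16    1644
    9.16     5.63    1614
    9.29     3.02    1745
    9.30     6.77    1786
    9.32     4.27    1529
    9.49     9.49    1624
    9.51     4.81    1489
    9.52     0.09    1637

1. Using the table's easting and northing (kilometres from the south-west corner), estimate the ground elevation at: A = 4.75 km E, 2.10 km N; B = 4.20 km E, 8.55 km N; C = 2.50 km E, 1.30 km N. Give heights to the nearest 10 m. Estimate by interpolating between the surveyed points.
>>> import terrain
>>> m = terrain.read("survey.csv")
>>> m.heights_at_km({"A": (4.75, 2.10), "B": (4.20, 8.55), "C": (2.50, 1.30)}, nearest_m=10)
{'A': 1740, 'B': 1740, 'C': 1620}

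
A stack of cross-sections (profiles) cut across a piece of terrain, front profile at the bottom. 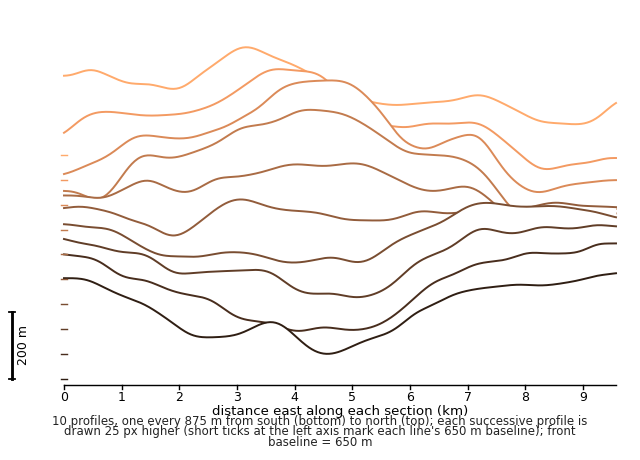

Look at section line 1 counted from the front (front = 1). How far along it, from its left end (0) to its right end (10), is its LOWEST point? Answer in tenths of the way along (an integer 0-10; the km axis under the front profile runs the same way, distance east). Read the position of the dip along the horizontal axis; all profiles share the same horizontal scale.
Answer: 5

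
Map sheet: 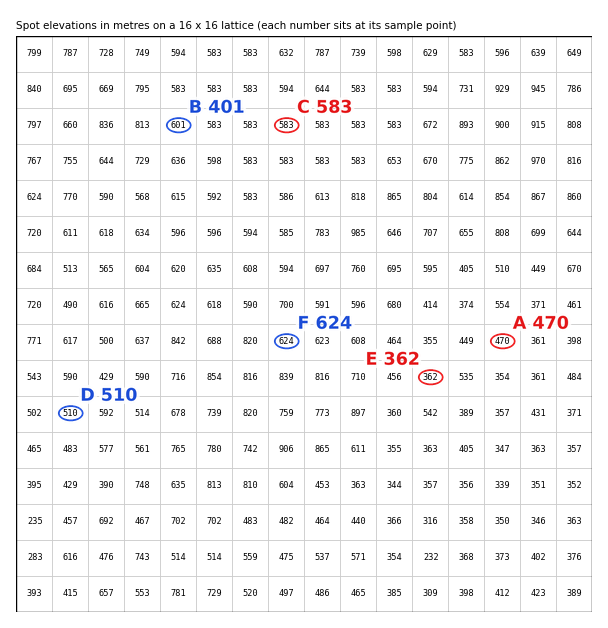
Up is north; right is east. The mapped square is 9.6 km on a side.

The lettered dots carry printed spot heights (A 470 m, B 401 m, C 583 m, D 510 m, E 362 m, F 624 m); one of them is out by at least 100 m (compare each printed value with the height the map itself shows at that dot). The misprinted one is B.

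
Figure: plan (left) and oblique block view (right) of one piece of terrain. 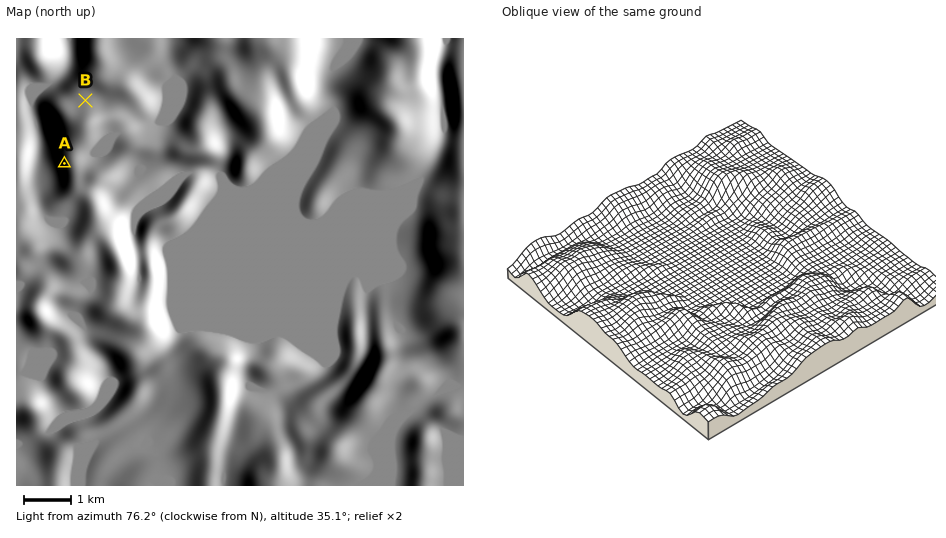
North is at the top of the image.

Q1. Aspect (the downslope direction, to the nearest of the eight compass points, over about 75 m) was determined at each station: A W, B N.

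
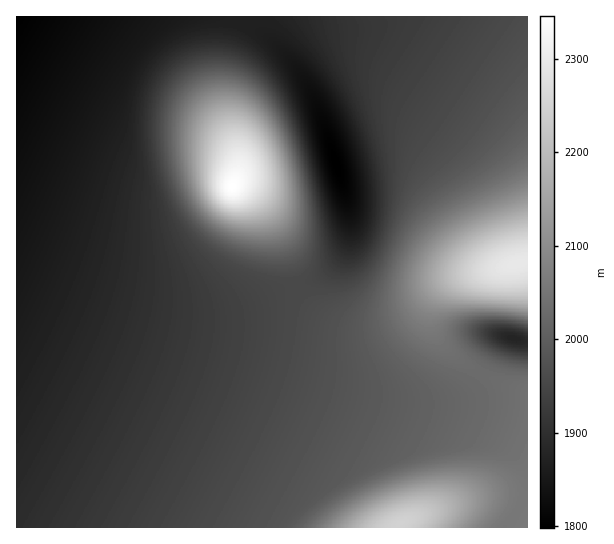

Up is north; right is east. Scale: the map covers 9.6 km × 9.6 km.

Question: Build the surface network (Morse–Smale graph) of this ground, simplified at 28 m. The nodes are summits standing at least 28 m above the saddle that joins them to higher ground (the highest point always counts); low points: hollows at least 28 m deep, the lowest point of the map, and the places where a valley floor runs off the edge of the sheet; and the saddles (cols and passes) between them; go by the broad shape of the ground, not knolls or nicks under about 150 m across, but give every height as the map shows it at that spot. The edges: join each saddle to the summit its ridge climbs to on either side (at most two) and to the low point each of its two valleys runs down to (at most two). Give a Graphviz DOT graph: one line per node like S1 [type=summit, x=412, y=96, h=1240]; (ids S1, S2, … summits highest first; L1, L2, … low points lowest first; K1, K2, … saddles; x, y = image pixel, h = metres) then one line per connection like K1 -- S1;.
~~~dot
graph terrain {
  S1 [type=summit, x=233, y=186, h=2346];
  S2 [type=summit, x=517, y=265, h=2296];
  S3 [type=summit, x=401, y=523, h=2248];
  L1 [type=low, x=335, y=163, h=1798];
  L2 [type=low, x=17, y=17, h=1799];
  L3 [type=low, x=514, y=338, h=1875];
  K1 [type=saddle, x=482, y=373, h=2029];
  K2 [type=saddle, x=295, y=285, h=1955];
  K1 -- S2;
  K1 -- S3;
  K1 -- L2;
  K1 -- L3;
  K2 -- S1;
  K2 -- S2;
  K2 -- L2;
  K2 -- L1;
}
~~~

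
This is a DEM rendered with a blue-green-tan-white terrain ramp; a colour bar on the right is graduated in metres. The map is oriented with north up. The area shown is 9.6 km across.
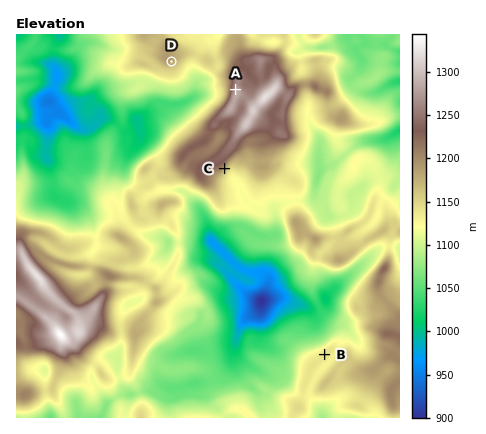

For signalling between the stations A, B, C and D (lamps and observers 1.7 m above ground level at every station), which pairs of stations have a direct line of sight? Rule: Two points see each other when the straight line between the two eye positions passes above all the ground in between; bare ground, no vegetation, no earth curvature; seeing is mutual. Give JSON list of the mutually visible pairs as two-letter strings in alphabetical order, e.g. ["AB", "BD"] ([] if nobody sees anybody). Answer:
["AD", "BC"]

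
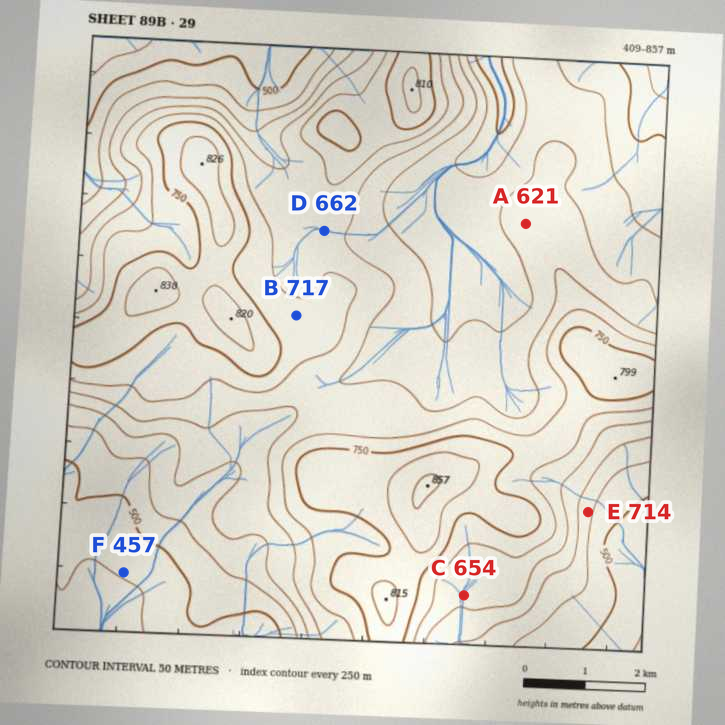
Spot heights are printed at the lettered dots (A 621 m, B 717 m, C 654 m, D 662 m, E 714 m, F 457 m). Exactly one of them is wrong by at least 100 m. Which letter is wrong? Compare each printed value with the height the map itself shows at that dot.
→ E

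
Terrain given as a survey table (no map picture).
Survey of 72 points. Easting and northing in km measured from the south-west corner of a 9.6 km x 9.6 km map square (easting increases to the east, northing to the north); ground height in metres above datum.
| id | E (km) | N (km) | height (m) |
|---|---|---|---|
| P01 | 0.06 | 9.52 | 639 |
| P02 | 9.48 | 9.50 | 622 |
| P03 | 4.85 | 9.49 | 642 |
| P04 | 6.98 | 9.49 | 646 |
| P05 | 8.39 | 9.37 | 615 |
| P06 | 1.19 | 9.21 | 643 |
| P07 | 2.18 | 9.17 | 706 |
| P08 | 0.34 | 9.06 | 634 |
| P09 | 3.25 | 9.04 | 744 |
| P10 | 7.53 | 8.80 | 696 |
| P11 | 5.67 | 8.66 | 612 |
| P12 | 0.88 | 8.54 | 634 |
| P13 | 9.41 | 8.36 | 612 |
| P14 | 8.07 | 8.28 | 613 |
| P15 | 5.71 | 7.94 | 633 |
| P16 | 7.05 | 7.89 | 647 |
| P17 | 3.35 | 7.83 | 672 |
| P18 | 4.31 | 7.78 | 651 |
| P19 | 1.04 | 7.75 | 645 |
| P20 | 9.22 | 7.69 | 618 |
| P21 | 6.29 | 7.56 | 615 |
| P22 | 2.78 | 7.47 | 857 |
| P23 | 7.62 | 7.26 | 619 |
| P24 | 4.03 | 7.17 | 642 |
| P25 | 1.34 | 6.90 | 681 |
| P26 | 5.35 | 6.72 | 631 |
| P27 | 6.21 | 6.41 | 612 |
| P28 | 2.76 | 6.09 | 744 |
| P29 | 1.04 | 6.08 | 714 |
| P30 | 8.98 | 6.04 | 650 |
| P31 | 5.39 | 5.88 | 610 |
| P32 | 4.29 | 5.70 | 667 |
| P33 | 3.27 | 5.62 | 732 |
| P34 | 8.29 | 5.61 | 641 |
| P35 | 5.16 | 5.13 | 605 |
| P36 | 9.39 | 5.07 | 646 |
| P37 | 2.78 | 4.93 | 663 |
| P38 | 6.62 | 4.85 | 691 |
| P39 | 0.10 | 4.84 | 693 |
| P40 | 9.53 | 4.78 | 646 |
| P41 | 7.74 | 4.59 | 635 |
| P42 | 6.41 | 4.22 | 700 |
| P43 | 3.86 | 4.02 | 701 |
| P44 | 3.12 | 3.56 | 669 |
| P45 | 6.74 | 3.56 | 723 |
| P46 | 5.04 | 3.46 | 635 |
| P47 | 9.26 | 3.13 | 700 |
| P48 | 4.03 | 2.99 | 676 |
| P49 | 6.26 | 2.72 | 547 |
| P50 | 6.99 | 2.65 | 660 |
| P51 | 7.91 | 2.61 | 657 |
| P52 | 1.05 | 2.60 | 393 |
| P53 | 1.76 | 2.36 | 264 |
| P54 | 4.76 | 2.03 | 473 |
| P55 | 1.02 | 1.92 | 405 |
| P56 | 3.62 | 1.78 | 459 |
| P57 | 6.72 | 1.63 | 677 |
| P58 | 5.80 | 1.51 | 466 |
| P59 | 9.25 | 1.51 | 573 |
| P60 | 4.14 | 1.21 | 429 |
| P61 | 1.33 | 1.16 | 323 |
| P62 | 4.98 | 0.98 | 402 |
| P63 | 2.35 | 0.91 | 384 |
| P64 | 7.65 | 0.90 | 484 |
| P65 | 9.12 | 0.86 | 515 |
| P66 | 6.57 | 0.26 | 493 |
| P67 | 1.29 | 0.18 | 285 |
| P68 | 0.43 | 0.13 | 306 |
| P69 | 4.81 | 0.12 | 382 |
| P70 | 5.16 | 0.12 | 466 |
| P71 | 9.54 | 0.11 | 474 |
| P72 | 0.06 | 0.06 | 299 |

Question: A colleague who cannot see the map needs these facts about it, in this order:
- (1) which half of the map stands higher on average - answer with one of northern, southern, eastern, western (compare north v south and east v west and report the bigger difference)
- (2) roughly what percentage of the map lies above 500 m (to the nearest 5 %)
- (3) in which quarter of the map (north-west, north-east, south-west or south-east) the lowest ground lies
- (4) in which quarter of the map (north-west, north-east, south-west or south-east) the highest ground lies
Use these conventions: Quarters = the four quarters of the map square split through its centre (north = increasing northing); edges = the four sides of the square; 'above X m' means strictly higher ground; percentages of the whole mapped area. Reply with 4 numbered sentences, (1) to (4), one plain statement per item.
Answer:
(1) On average the northern half of the map is the higher ground.
(2) Roughly 80 % of the ground is higher than 500 m.
(3) Look to the south-west quarter for the lowest ground.
(4) Look to the north-west quarter for the highest ground.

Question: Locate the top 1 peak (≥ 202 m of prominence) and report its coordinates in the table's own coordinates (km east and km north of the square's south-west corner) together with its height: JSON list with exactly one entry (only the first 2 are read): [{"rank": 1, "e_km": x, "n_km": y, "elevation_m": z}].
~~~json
[{"rank": 1, "e_km": 2.69, "n_km": 7.49, "elevation_m": 861}]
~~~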